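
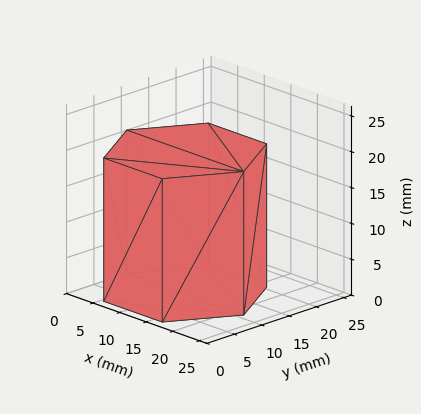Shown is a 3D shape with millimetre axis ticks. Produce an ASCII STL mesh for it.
Reading the render: the shape is a regular 6-sided prism (a cylinder approximated with 6 flat sides), circumscribed radius ≈ 11 mm, height ≈ 20 mm (dimensions read to the nearest mm from the axis ticks). For the STL, each face is triangulated and given an outward normal.

solid part
  facet normal 0.0000 0.0000 -1.0000
    outer loop
      vertex 5.50 20.53 0.00
      vertex 16.50 20.53 0.00
      vertex 22.00 11.00 0.00
    endloop
  endfacet
  facet normal 0.0000 0.0000 -1.0000
    outer loop
      vertex 0.00 11.00 0.00
      vertex 5.50 20.53 0.00
      vertex 22.00 11.00 0.00
    endloop
  endfacet
  facet normal 0.0000 0.0000 -1.0000
    outer loop
      vertex 5.50 1.47 0.00
      vertex 0.00 11.00 0.00
      vertex 22.00 11.00 0.00
    endloop
  endfacet
  facet normal 0.0000 0.0000 -1.0000
    outer loop
      vertex 16.50 1.47 0.00
      vertex 5.50 1.47 0.00
      vertex 22.00 11.00 0.00
    endloop
  endfacet
  facet normal 0.0000 0.0000 1.0000
    outer loop
      vertex 22.00 11.00 20.00
      vertex 16.50 20.53 20.00
      vertex 5.50 20.53 20.00
    endloop
  endfacet
  facet normal 0.0000 0.0000 1.0000
    outer loop
      vertex 22.00 11.00 20.00
      vertex 5.50 20.53 20.00
      vertex 0.00 11.00 20.00
    endloop
  endfacet
  facet normal 0.0000 0.0000 1.0000
    outer loop
      vertex 22.00 11.00 20.00
      vertex 0.00 11.00 20.00
      vertex 5.50 1.47 20.00
    endloop
  endfacet
  facet normal 0.0000 0.0000 1.0000
    outer loop
      vertex 22.00 11.00 20.00
      vertex 5.50 1.47 20.00
      vertex 16.50 1.47 20.00
    endloop
  endfacet
  facet normal 0.8661 0.4999 0.0000
    outer loop
      vertex 22.00 11.00 0.00
      vertex 16.50 20.53 0.00
      vertex 16.50 20.53 20.00
    endloop
  endfacet
  facet normal 0.8661 0.4999 0.0000
    outer loop
      vertex 22.00 11.00 0.00
      vertex 16.50 20.53 20.00
      vertex 22.00 11.00 20.00
    endloop
  endfacet
  facet normal 0.0000 1.0000 0.0000
    outer loop
      vertex 16.50 20.53 0.00
      vertex 5.50 20.53 0.00
      vertex 5.50 20.53 20.00
    endloop
  endfacet
  facet normal 0.0000 1.0000 0.0000
    outer loop
      vertex 16.50 20.53 0.00
      vertex 5.50 20.53 20.00
      vertex 16.50 20.53 20.00
    endloop
  endfacet
  facet normal -0.8661 0.4999 0.0000
    outer loop
      vertex 5.50 20.53 0.00
      vertex 0.00 11.00 0.00
      vertex 0.00 11.00 20.00
    endloop
  endfacet
  facet normal -0.8661 0.4999 0.0000
    outer loop
      vertex 5.50 20.53 0.00
      vertex 0.00 11.00 20.00
      vertex 5.50 20.53 20.00
    endloop
  endfacet
  facet normal -0.8661 -0.4999 0.0000
    outer loop
      vertex 0.00 11.00 0.00
      vertex 5.50 1.47 0.00
      vertex 5.50 1.47 20.00
    endloop
  endfacet
  facet normal -0.8661 -0.4999 0.0000
    outer loop
      vertex 0.00 11.00 0.00
      vertex 5.50 1.47 20.00
      vertex 0.00 11.00 20.00
    endloop
  endfacet
  facet normal 0.0000 -1.0000 0.0000
    outer loop
      vertex 5.50 1.47 0.00
      vertex 16.50 1.47 0.00
      vertex 16.50 1.47 20.00
    endloop
  endfacet
  facet normal 0.0000 -1.0000 0.0000
    outer loop
      vertex 5.50 1.47 0.00
      vertex 16.50 1.47 20.00
      vertex 5.50 1.47 20.00
    endloop
  endfacet
  facet normal 0.8661 -0.4999 0.0000
    outer loop
      vertex 16.50 1.47 0.00
      vertex 22.00 11.00 0.00
      vertex 22.00 11.00 20.00
    endloop
  endfacet
  facet normal 0.8661 -0.4999 0.0000
    outer loop
      vertex 16.50 1.47 0.00
      vertex 22.00 11.00 20.00
      vertex 16.50 1.47 20.00
    endloop
  endfacet
endsolid part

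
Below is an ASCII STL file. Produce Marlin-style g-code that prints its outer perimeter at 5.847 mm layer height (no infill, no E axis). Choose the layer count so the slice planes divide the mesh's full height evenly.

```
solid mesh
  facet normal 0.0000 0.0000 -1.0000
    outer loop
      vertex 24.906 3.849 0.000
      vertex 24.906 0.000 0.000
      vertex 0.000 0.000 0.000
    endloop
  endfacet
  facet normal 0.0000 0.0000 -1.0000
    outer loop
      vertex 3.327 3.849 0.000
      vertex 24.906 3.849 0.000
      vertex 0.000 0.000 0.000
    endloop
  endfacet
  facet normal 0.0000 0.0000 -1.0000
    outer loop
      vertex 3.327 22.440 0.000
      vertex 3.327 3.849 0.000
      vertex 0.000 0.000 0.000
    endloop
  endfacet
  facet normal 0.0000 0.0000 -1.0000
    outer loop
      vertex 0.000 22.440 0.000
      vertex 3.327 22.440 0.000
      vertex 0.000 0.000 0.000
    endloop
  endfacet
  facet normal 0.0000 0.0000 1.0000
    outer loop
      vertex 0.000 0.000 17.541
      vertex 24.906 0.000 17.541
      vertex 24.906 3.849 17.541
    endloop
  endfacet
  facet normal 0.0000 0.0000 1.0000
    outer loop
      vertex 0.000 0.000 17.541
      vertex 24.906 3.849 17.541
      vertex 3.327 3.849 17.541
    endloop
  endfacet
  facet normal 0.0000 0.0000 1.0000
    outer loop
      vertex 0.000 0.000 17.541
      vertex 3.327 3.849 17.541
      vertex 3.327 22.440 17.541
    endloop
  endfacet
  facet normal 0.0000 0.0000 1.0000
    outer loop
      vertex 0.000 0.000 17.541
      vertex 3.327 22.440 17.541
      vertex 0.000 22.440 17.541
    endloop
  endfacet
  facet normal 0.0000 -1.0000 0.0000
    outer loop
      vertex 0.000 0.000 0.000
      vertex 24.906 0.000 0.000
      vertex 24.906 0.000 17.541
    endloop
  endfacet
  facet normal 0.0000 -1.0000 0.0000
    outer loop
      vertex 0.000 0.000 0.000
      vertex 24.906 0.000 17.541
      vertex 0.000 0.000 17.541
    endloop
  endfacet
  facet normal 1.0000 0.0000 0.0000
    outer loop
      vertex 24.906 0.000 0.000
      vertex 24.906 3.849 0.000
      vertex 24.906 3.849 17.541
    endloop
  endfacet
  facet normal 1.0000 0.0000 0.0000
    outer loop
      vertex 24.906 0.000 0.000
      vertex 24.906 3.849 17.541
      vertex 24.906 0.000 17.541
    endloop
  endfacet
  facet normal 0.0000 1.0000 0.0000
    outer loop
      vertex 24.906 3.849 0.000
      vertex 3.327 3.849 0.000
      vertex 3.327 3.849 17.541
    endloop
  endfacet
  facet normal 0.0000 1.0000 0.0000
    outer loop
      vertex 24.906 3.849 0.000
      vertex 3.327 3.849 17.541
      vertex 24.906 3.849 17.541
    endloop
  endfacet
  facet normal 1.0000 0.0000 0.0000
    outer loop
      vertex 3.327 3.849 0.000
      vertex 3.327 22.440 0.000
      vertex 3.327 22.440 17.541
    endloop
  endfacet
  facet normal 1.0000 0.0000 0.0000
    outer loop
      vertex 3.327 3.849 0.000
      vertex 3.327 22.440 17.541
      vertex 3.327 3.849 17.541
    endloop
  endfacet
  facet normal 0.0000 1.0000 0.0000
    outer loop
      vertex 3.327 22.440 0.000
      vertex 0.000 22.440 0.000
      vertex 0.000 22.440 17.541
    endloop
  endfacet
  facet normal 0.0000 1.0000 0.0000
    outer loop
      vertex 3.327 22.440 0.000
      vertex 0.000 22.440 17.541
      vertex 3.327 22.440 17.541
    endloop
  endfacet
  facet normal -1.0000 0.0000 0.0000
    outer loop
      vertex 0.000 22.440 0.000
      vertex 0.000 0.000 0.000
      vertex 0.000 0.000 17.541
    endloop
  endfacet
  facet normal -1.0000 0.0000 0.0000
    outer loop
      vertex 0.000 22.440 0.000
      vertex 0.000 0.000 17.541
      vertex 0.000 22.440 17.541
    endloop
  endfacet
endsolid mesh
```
; perimeter-only toolpath
G21 ; units = mm
G90 ; absolute positioning
G28 ; home
; layer 1
G0 Z5.847
G0 X0.000 Y0.000
G1 X24.906 Y0.000
G1 X24.906 Y3.849
G1 X3.327 Y3.849
G1 X3.327 Y22.440
G1 X0.000 Y22.440
G1 X0.000 Y0.000
; layer 2
G0 Z11.694
G0 X0.000 Y0.000
G1 X24.906 Y0.000
G1 X24.906 Y3.849
G1 X3.327 Y3.849
G1 X3.327 Y22.440
G1 X0.000 Y22.440
G1 X0.000 Y0.000
; layer 3
G0 Z17.541
G0 X0.000 Y0.000
G1 X24.906 Y0.000
G1 X24.906 Y3.849
G1 X3.327 Y3.849
G1 X3.327 Y22.440
G1 X0.000 Y22.440
G1 X0.000 Y0.000
M2 ; end

The solid is an L-shaped prism: outer 24.9 × 22.4 mm, arm thicknesses ≈ 3.85 mm (horizontal) and 3.33 mm (vertical), extruded 17.5 mm in z. Slicing at Δz = 5.847 mm — 3 equal slices spanning the solid's height, so layer i sits at z = i·h/3 — gives 3 non-empty perimeters. Each is a 6-segment closed polygon; G0 lifts to the layer z and rapids to the start vertex, then G1 traces the edges.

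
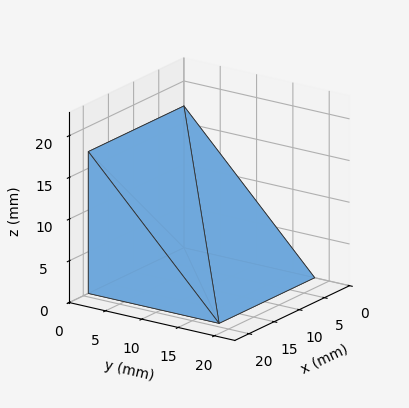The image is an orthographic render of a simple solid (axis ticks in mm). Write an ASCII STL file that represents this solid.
Reading the render: the shape is a wedge (ramp): 19 × 18 mm base, rising to 17 mm along the y=0 edge and sloping linearly to z=0 at y=18 (dimensions read to the nearest mm from the axis ticks). For the STL, each face is triangulated and given an outward normal.

solid part
  facet normal 0.0000 0.0000 -1.0000
    outer loop
      vertex 19.0 18.0 0.0
      vertex 19.0 0.0 0.0
      vertex 0.0 0.0 0.0
    endloop
  endfacet
  facet normal 0.0000 0.0000 -1.0000
    outer loop
      vertex 0.0 18.0 0.0
      vertex 19.0 18.0 0.0
      vertex 0.0 0.0 0.0
    endloop
  endfacet
  facet normal 0.0000 -1.0000 0.0000
    outer loop
      vertex 0.0 0.0 0.0
      vertex 19.0 0.0 0.0
      vertex 19.0 0.0 17.0
    endloop
  endfacet
  facet normal 0.0000 -1.0000 0.0000
    outer loop
      vertex 0.0 0.0 0.0
      vertex 19.0 0.0 17.0
      vertex 0.0 0.0 17.0
    endloop
  endfacet
  facet normal 0.0000 0.6866 0.7270
    outer loop
      vertex 0.0 0.0 17.0
      vertex 19.0 0.0 17.0
      vertex 19.0 18.0 0.0
    endloop
  endfacet
  facet normal 0.0000 0.6866 0.7270
    outer loop
      vertex 0.0 0.0 17.0
      vertex 19.0 18.0 0.0
      vertex 0.0 18.0 0.0
    endloop
  endfacet
  facet normal -1.0000 0.0000 0.0000
    outer loop
      vertex 0.0 0.0 17.0
      vertex 0.0 18.0 0.0
      vertex 0.0 0.0 0.0
    endloop
  endfacet
  facet normal 1.0000 0.0000 0.0000
    outer loop
      vertex 19.0 0.0 0.0
      vertex 19.0 18.0 0.0
      vertex 19.0 0.0 17.0
    endloop
  endfacet
endsolid part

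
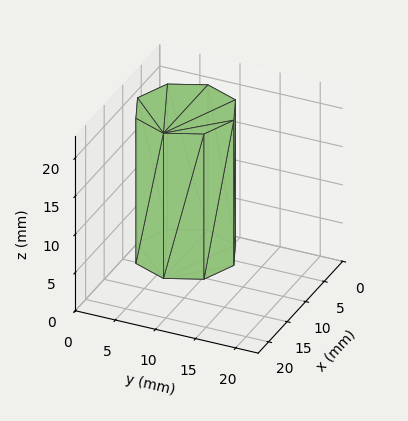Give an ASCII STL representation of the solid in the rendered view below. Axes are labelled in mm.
Reading the render: the shape is a regular 8-sided prism (a cylinder approximated with 8 flat sides), circumscribed radius ≈ 6 mm, height ≈ 19 mm (dimensions read to the nearest mm from the axis ticks). For the STL, each face is triangulated and given an outward normal.

solid part
  facet normal 0.0000 0.0000 -1.0000
    outer loop
      vertex 6.00 12.00 0.00
      vertex 10.24 10.24 0.00
      vertex 12.00 6.00 0.00
    endloop
  endfacet
  facet normal 0.0000 0.0000 -1.0000
    outer loop
      vertex 1.76 10.24 0.00
      vertex 6.00 12.00 0.00
      vertex 12.00 6.00 0.00
    endloop
  endfacet
  facet normal 0.0000 0.0000 -1.0000
    outer loop
      vertex 0.00 6.00 0.00
      vertex 1.76 10.24 0.00
      vertex 12.00 6.00 0.00
    endloop
  endfacet
  facet normal 0.0000 0.0000 -1.0000
    outer loop
      vertex 1.76 1.76 0.00
      vertex 0.00 6.00 0.00
      vertex 12.00 6.00 0.00
    endloop
  endfacet
  facet normal 0.0000 0.0000 -1.0000
    outer loop
      vertex 6.00 0.00 0.00
      vertex 1.76 1.76 0.00
      vertex 12.00 6.00 0.00
    endloop
  endfacet
  facet normal 0.0000 0.0000 -1.0000
    outer loop
      vertex 10.24 1.76 0.00
      vertex 6.00 0.00 0.00
      vertex 12.00 6.00 0.00
    endloop
  endfacet
  facet normal 0.0000 0.0000 1.0000
    outer loop
      vertex 12.00 6.00 19.00
      vertex 10.24 10.24 19.00
      vertex 6.00 12.00 19.00
    endloop
  endfacet
  facet normal 0.0000 0.0000 1.0000
    outer loop
      vertex 12.00 6.00 19.00
      vertex 6.00 12.00 19.00
      vertex 1.76 10.24 19.00
    endloop
  endfacet
  facet normal 0.0000 0.0000 1.0000
    outer loop
      vertex 12.00 6.00 19.00
      vertex 1.76 10.24 19.00
      vertex 0.00 6.00 19.00
    endloop
  endfacet
  facet normal 0.0000 0.0000 1.0000
    outer loop
      vertex 12.00 6.00 19.00
      vertex 0.00 6.00 19.00
      vertex 1.76 1.76 19.00
    endloop
  endfacet
  facet normal 0.0000 0.0000 1.0000
    outer loop
      vertex 12.00 6.00 19.00
      vertex 1.76 1.76 19.00
      vertex 6.00 0.00 19.00
    endloop
  endfacet
  facet normal 0.0000 0.0000 1.0000
    outer loop
      vertex 12.00 6.00 19.00
      vertex 6.00 0.00 19.00
      vertex 10.24 1.76 19.00
    endloop
  endfacet
  facet normal 0.9236 0.3834 0.0000
    outer loop
      vertex 12.00 6.00 0.00
      vertex 10.24 10.24 0.00
      vertex 10.24 10.24 19.00
    endloop
  endfacet
  facet normal 0.9236 0.3834 0.0000
    outer loop
      vertex 12.00 6.00 0.00
      vertex 10.24 10.24 19.00
      vertex 12.00 6.00 19.00
    endloop
  endfacet
  facet normal 0.3834 0.9236 0.0000
    outer loop
      vertex 10.24 10.24 0.00
      vertex 6.00 12.00 0.00
      vertex 6.00 12.00 19.00
    endloop
  endfacet
  facet normal 0.3834 0.9236 0.0000
    outer loop
      vertex 10.24 10.24 0.00
      vertex 6.00 12.00 19.00
      vertex 10.24 10.24 19.00
    endloop
  endfacet
  facet normal -0.3834 0.9236 0.0000
    outer loop
      vertex 6.00 12.00 0.00
      vertex 1.76 10.24 0.00
      vertex 1.76 10.24 19.00
    endloop
  endfacet
  facet normal -0.3834 0.9236 0.0000
    outer loop
      vertex 6.00 12.00 0.00
      vertex 1.76 10.24 19.00
      vertex 6.00 12.00 19.00
    endloop
  endfacet
  facet normal -0.9236 0.3834 0.0000
    outer loop
      vertex 1.76 10.24 0.00
      vertex 0.00 6.00 0.00
      vertex 0.00 6.00 19.00
    endloop
  endfacet
  facet normal -0.9236 0.3834 0.0000
    outer loop
      vertex 1.76 10.24 0.00
      vertex 0.00 6.00 19.00
      vertex 1.76 10.24 19.00
    endloop
  endfacet
  facet normal -0.9236 -0.3834 0.0000
    outer loop
      vertex 0.00 6.00 0.00
      vertex 1.76 1.76 0.00
      vertex 1.76 1.76 19.00
    endloop
  endfacet
  facet normal -0.9236 -0.3834 0.0000
    outer loop
      vertex 0.00 6.00 0.00
      vertex 1.76 1.76 19.00
      vertex 0.00 6.00 19.00
    endloop
  endfacet
  facet normal -0.3834 -0.9236 0.0000
    outer loop
      vertex 1.76 1.76 0.00
      vertex 6.00 0.00 0.00
      vertex 6.00 0.00 19.00
    endloop
  endfacet
  facet normal -0.3834 -0.9236 0.0000
    outer loop
      vertex 1.76 1.76 0.00
      vertex 6.00 0.00 19.00
      vertex 1.76 1.76 19.00
    endloop
  endfacet
  facet normal 0.3834 -0.9236 0.0000
    outer loop
      vertex 6.00 0.00 0.00
      vertex 10.24 1.76 0.00
      vertex 10.24 1.76 19.00
    endloop
  endfacet
  facet normal 0.3834 -0.9236 0.0000
    outer loop
      vertex 6.00 0.00 0.00
      vertex 10.24 1.76 19.00
      vertex 6.00 0.00 19.00
    endloop
  endfacet
  facet normal 0.9236 -0.3834 0.0000
    outer loop
      vertex 10.24 1.76 0.00
      vertex 12.00 6.00 0.00
      vertex 12.00 6.00 19.00
    endloop
  endfacet
  facet normal 0.9236 -0.3834 0.0000
    outer loop
      vertex 10.24 1.76 0.00
      vertex 12.00 6.00 19.00
      vertex 10.24 1.76 19.00
    endloop
  endfacet
endsolid part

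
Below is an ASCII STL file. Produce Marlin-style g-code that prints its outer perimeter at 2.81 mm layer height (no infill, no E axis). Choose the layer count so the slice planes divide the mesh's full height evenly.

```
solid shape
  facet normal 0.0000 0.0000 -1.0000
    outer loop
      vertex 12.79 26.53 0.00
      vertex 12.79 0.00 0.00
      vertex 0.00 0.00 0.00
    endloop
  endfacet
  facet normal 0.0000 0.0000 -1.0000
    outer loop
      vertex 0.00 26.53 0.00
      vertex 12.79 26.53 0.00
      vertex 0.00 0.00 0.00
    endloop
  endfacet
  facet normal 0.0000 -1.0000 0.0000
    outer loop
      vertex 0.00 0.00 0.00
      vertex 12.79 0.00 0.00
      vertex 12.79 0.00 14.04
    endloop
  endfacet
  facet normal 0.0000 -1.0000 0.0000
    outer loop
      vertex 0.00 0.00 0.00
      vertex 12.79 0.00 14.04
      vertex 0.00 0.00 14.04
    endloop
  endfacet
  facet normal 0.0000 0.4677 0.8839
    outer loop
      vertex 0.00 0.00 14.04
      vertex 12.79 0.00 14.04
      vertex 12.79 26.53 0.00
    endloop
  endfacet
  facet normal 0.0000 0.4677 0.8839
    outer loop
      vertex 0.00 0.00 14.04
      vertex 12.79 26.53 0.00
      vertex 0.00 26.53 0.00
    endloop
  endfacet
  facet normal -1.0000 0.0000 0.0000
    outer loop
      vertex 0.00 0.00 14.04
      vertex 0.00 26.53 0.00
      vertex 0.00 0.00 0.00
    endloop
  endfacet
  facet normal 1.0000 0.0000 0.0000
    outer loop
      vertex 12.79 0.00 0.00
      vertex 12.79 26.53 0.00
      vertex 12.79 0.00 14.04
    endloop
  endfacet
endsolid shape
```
; perimeter-only toolpath
G21 ; units = mm
G90 ; absolute positioning
G28 ; home
; layer 1
G0 Z2.81
G0 X0.00 Y0.00
G1 X12.79 Y0.00
G1 X12.79 Y21.22
G1 X0.00 Y21.22
G1 X0.00 Y0.00
; layer 2
G0 Z5.62
G0 X0.00 Y0.00
G1 X12.79 Y0.00
G1 X12.79 Y15.92
G1 X0.00 Y15.92
G1 X0.00 Y0.00
; layer 3
G0 Z8.42
G0 X0.00 Y0.00
G1 X12.79 Y0.00
G1 X12.79 Y10.61
G1 X0.00 Y10.61
G1 X0.00 Y0.00
; layer 4
G0 Z11.23
G0 X0.00 Y0.00
G1 X12.79 Y0.00
G1 X12.79 Y5.31
G1 X0.00 Y5.31
G1 X0.00 Y0.00
M2 ; end

The solid is a wedge (ramp): 12.8 × 26.5 mm base, rising to 14 mm along the y=0 edge and sloping linearly to z=0 at y=26.5. Slicing at Δz = 2.81 mm — 5 equal slices spanning the solid's height, so layer i sits at z = i·h/5 — gives 4 non-empty perimeters. Each is a 4-segment closed polygon; G0 lifts to the layer z and rapids to the start vertex, then G1 traces the edges. The cross-section shrinks linearly with z (the slice at the apex is degenerate and omitted).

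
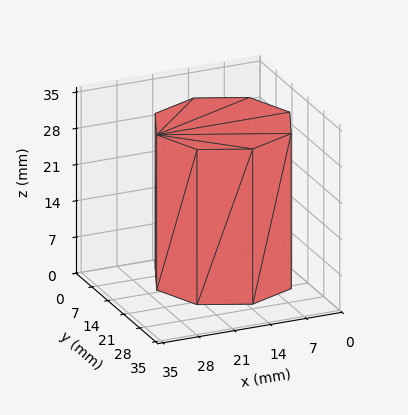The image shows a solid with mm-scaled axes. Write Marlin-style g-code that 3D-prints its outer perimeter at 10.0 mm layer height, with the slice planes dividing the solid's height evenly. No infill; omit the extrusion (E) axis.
Reading the render: the shape is a regular 8-sided prism (a cylinder approximated with 8 flat sides), circumscribed radius ≈ 13 mm, height ≈ 30 mm (dimensions read to the nearest mm from the axis ticks). For the g-code, the solid's height is divided into equal slices at the stated Δz and each level perimeter traced with G1 moves after a G0 lift.

; perimeter-only toolpath
G21 ; units = mm
G90 ; absolute positioning
G28 ; home
; layer 1
G0 Z10.0
G0 X26.0 Y13.0
G1 X22.2 Y22.2
G1 X13.0 Y26.0
G1 X3.8 Y22.2
G1 X0.0 Y13.0
G1 X3.8 Y3.8
G1 X13.0 Y0.0
G1 X22.2 Y3.8
G1 X26.0 Y13.0
; layer 2
G0 Z20.0
G0 X26.0 Y13.0
G1 X22.2 Y22.2
G1 X13.0 Y26.0
G1 X3.8 Y22.2
G1 X0.0 Y13.0
G1 X3.8 Y3.8
G1 X13.0 Y0.0
G1 X22.2 Y3.8
G1 X26.0 Y13.0
; layer 3
G0 Z30.0
G0 X26.0 Y13.0
G1 X22.2 Y22.2
G1 X13.0 Y26.0
G1 X3.8 Y22.2
G1 X0.0 Y13.0
G1 X3.8 Y3.8
G1 X13.0 Y0.0
G1 X22.2 Y3.8
G1 X26.0 Y13.0
M2 ; end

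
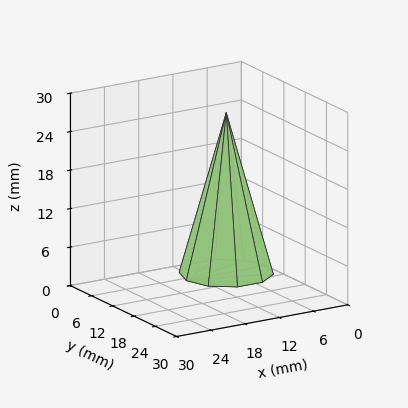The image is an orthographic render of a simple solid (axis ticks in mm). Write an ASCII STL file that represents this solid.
Reading the render: the shape is a regular 10-sided pyramid, base circumscribed radius ≈ 7 mm, apex at z ≈ 25 mm (dimensions read to the nearest mm from the axis ticks). For the STL, each face is triangulated and given an outward normal.

solid part
  facet normal 0.0000 0.0000 -1.0000
    outer loop
      vertex 9.2 13.7 0.0
      vertex 12.7 11.1 0.0
      vertex 14.0 7.0 0.0
    endloop
  endfacet
  facet normal 0.0000 0.0000 -1.0000
    outer loop
      vertex 4.8 13.7 0.0
      vertex 9.2 13.7 0.0
      vertex 14.0 7.0 0.0
    endloop
  endfacet
  facet normal 0.0000 0.0000 -1.0000
    outer loop
      vertex 1.3 11.1 0.0
      vertex 4.8 13.7 0.0
      vertex 14.0 7.0 0.0
    endloop
  endfacet
  facet normal 0.0000 0.0000 -1.0000
    outer loop
      vertex 0.0 7.0 0.0
      vertex 1.3 11.1 0.0
      vertex 14.0 7.0 0.0
    endloop
  endfacet
  facet normal 0.0000 0.0000 -1.0000
    outer loop
      vertex 1.3 2.9 0.0
      vertex 0.0 7.0 0.0
      vertex 14.0 7.0 0.0
    endloop
  endfacet
  facet normal 0.0000 0.0000 -1.0000
    outer loop
      vertex 4.8 0.3 0.0
      vertex 1.3 2.9 0.0
      vertex 14.0 7.0 0.0
    endloop
  endfacet
  facet normal 0.0000 0.0000 -1.0000
    outer loop
      vertex 9.2 0.3 0.0
      vertex 4.8 0.3 0.0
      vertex 14.0 7.0 0.0
    endloop
  endfacet
  facet normal 0.0000 0.0000 -1.0000
    outer loop
      vertex 12.7 2.9 0.0
      vertex 9.2 0.3 0.0
      vertex 14.0 7.0 0.0
    endloop
  endfacet
  facet normal 0.9210 0.2920 0.2579
    outer loop
      vertex 14.0 7.0 0.0
      vertex 12.7 11.1 0.0
      vertex 7.0 7.0 25.0
    endloop
  endfacet
  facet normal 0.5761 0.7755 0.2585
    outer loop
      vertex 12.7 11.1 0.0
      vertex 9.2 13.7 0.0
      vertex 7.0 7.0 25.0
    endloop
  endfacet
  facet normal 0.0000 0.9659 0.2589
    outer loop
      vertex 9.2 13.7 0.0
      vertex 4.8 13.7 0.0
      vertex 7.0 7.0 25.0
    endloop
  endfacet
  facet normal -0.5761 0.7755 0.2585
    outer loop
      vertex 4.8 13.7 0.0
      vertex 1.3 11.1 0.0
      vertex 7.0 7.0 25.0
    endloop
  endfacet
  facet normal -0.9210 0.2920 0.2579
    outer loop
      vertex 1.3 11.1 0.0
      vertex 0.0 7.0 0.0
      vertex 7.0 7.0 25.0
    endloop
  endfacet
  facet normal -0.9210 -0.2920 0.2579
    outer loop
      vertex 0.0 7.0 0.0
      vertex 1.3 2.9 0.0
      vertex 7.0 7.0 25.0
    endloop
  endfacet
  facet normal -0.5761 -0.7755 0.2585
    outer loop
      vertex 1.3 2.9 0.0
      vertex 4.8 0.3 0.0
      vertex 7.0 7.0 25.0
    endloop
  endfacet
  facet normal 0.0000 -0.9659 0.2589
    outer loop
      vertex 4.8 0.3 0.0
      vertex 9.2 0.3 0.0
      vertex 7.0 7.0 25.0
    endloop
  endfacet
  facet normal 0.5761 -0.7755 0.2585
    outer loop
      vertex 9.2 0.3 0.0
      vertex 12.7 2.9 0.0
      vertex 7.0 7.0 25.0
    endloop
  endfacet
  facet normal 0.9210 -0.2920 0.2579
    outer loop
      vertex 12.7 2.9 0.0
      vertex 14.0 7.0 0.0
      vertex 7.0 7.0 25.0
    endloop
  endfacet
endsolid part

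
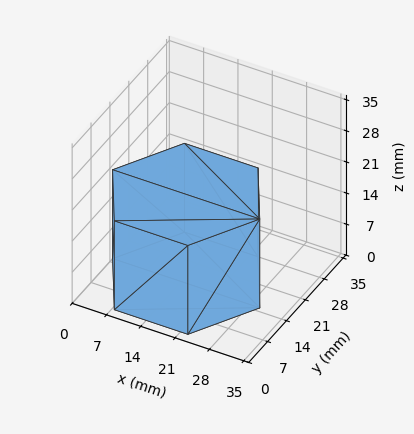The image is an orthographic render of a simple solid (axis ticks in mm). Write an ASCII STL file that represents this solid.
Reading the render: the shape is a regular 6-sided prism (a cylinder approximated with 6 flat sides), circumscribed radius ≈ 15 mm, height ≈ 20 mm (dimensions read to the nearest mm from the axis ticks). For the STL, each face is triangulated and given an outward normal.

solid part
  facet normal 0.0000 0.0000 -1.0000
    outer loop
      vertex 7.500 27.990 0.000
      vertex 22.500 27.990 0.000
      vertex 30.000 15.000 0.000
    endloop
  endfacet
  facet normal 0.0000 0.0000 -1.0000
    outer loop
      vertex 0.000 15.000 0.000
      vertex 7.500 27.990 0.000
      vertex 30.000 15.000 0.000
    endloop
  endfacet
  facet normal 0.0000 0.0000 -1.0000
    outer loop
      vertex 7.500 2.010 0.000
      vertex 0.000 15.000 0.000
      vertex 30.000 15.000 0.000
    endloop
  endfacet
  facet normal 0.0000 0.0000 -1.0000
    outer loop
      vertex 22.500 2.010 0.000
      vertex 7.500 2.010 0.000
      vertex 30.000 15.000 0.000
    endloop
  endfacet
  facet normal 0.0000 0.0000 1.0000
    outer loop
      vertex 30.000 15.000 20.000
      vertex 22.500 27.990 20.000
      vertex 7.500 27.990 20.000
    endloop
  endfacet
  facet normal 0.0000 0.0000 1.0000
    outer loop
      vertex 30.000 15.000 20.000
      vertex 7.500 27.990 20.000
      vertex 0.000 15.000 20.000
    endloop
  endfacet
  facet normal 0.0000 0.0000 1.0000
    outer loop
      vertex 30.000 15.000 20.000
      vertex 0.000 15.000 20.000
      vertex 7.500 2.010 20.000
    endloop
  endfacet
  facet normal 0.0000 0.0000 1.0000
    outer loop
      vertex 30.000 15.000 20.000
      vertex 7.500 2.010 20.000
      vertex 22.500 2.010 20.000
    endloop
  endfacet
  facet normal 0.8660 0.5000 0.0000
    outer loop
      vertex 30.000 15.000 0.000
      vertex 22.500 27.990 0.000
      vertex 22.500 27.990 20.000
    endloop
  endfacet
  facet normal 0.8660 0.5000 0.0000
    outer loop
      vertex 30.000 15.000 0.000
      vertex 22.500 27.990 20.000
      vertex 30.000 15.000 20.000
    endloop
  endfacet
  facet normal 0.0000 1.0000 0.0000
    outer loop
      vertex 22.500 27.990 0.000
      vertex 7.500 27.990 0.000
      vertex 7.500 27.990 20.000
    endloop
  endfacet
  facet normal 0.0000 1.0000 0.0000
    outer loop
      vertex 22.500 27.990 0.000
      vertex 7.500 27.990 20.000
      vertex 22.500 27.990 20.000
    endloop
  endfacet
  facet normal -0.8660 0.5000 0.0000
    outer loop
      vertex 7.500 27.990 0.000
      vertex 0.000 15.000 0.000
      vertex 0.000 15.000 20.000
    endloop
  endfacet
  facet normal -0.8660 0.5000 0.0000
    outer loop
      vertex 7.500 27.990 0.000
      vertex 0.000 15.000 20.000
      vertex 7.500 27.990 20.000
    endloop
  endfacet
  facet normal -0.8660 -0.5000 0.0000
    outer loop
      vertex 0.000 15.000 0.000
      vertex 7.500 2.010 0.000
      vertex 7.500 2.010 20.000
    endloop
  endfacet
  facet normal -0.8660 -0.5000 0.0000
    outer loop
      vertex 0.000 15.000 0.000
      vertex 7.500 2.010 20.000
      vertex 0.000 15.000 20.000
    endloop
  endfacet
  facet normal 0.0000 -1.0000 0.0000
    outer loop
      vertex 7.500 2.010 0.000
      vertex 22.500 2.010 0.000
      vertex 22.500 2.010 20.000
    endloop
  endfacet
  facet normal 0.0000 -1.0000 0.0000
    outer loop
      vertex 7.500 2.010 0.000
      vertex 22.500 2.010 20.000
      vertex 7.500 2.010 20.000
    endloop
  endfacet
  facet normal 0.8660 -0.5000 0.0000
    outer loop
      vertex 22.500 2.010 0.000
      vertex 30.000 15.000 0.000
      vertex 30.000 15.000 20.000
    endloop
  endfacet
  facet normal 0.8660 -0.5000 0.0000
    outer loop
      vertex 22.500 2.010 0.000
      vertex 30.000 15.000 20.000
      vertex 22.500 2.010 20.000
    endloop
  endfacet
endsolid part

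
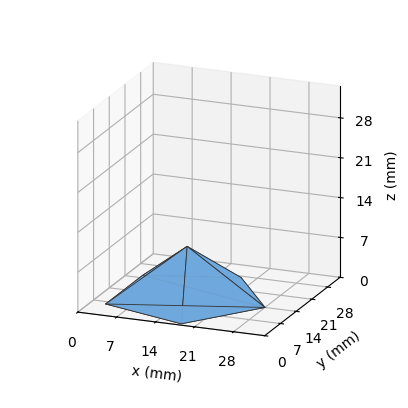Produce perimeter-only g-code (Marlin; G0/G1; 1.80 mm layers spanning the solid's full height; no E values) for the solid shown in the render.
Reading the render: the shape is a regular 5-sided pyramid, base circumscribed radius ≈ 14 mm, apex at z ≈ 9 mm (dimensions read to the nearest mm from the axis ticks). For the g-code, the solid's height is divided into equal slices at the stated Δz and each level perimeter traced with G1 moves after a G0 lift.

; perimeter-only toolpath
G21 ; units = mm
G90 ; absolute positioning
G28 ; home
; layer 1
G0 Z1.80
G0 X25.20 Y14.00
G1 X17.46 Y24.65
G1 X4.94 Y20.58
G1 X4.94 Y7.42
G1 X17.46 Y3.35
G1 X25.20 Y14.00
; layer 2
G0 Z3.60
G0 X22.40 Y14.00
G1 X16.60 Y21.99
G1 X7.20 Y18.94
G1 X7.20 Y9.06
G1 X16.60 Y6.01
G1 X22.40 Y14.00
; layer 3
G0 Z5.40
G0 X19.60 Y14.00
G1 X15.73 Y19.32
G1 X9.47 Y17.29
G1 X9.47 Y10.71
G1 X15.73 Y8.68
G1 X19.60 Y14.00
; layer 4
G0 Z7.20
G0 X16.80 Y14.00
G1 X14.87 Y16.66
G1 X11.73 Y15.65
G1 X11.73 Y12.35
G1 X14.87 Y11.34
G1 X16.80 Y14.00
M2 ; end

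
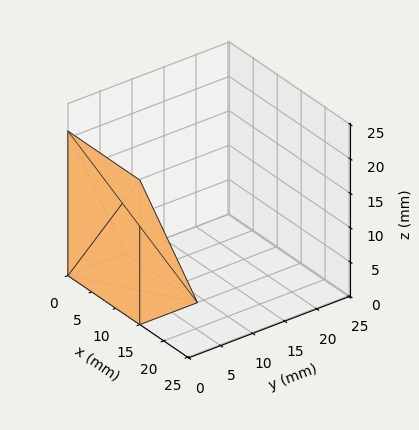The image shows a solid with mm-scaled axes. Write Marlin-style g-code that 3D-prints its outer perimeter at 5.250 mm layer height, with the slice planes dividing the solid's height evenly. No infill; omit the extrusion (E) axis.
Reading the render: the shape is a wedge (ramp): 15 × 9 mm base, rising to 21 mm along the y=0 edge and sloping linearly to z=0 at y=9 (dimensions read to the nearest mm from the axis ticks). For the g-code, the solid's height is divided into equal slices at the stated Δz and each level perimeter traced with G1 moves after a G0 lift.

; perimeter-only toolpath
G21 ; units = mm
G90 ; absolute positioning
G28 ; home
; layer 1
G0 Z5.250
G0 X0.000 Y0.000
G1 X15.000 Y0.000
G1 X15.000 Y6.750
G1 X0.000 Y6.750
G1 X0.000 Y0.000
; layer 2
G0 Z10.500
G0 X0.000 Y0.000
G1 X15.000 Y0.000
G1 X15.000 Y4.500
G1 X0.000 Y4.500
G1 X0.000 Y0.000
; layer 3
G0 Z15.750
G0 X0.000 Y0.000
G1 X15.000 Y0.000
G1 X15.000 Y2.250
G1 X0.000 Y2.250
G1 X0.000 Y0.000
M2 ; end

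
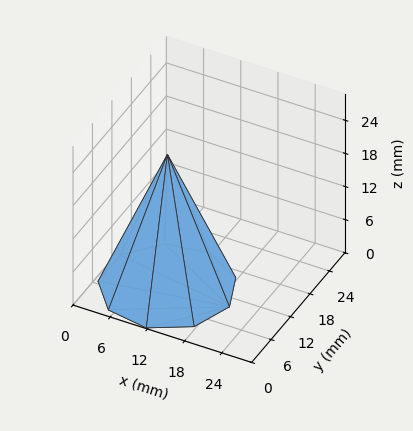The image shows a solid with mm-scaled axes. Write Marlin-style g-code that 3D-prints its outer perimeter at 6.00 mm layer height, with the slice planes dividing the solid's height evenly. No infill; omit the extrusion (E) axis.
Reading the render: the shape is a regular 9-sided pyramid, base circumscribed radius ≈ 10 mm, apex at z ≈ 24 mm (dimensions read to the nearest mm from the axis ticks). For the g-code, the solid's height is divided into equal slices at the stated Δz and each level perimeter traced with G1 moves after a G0 lift.

; perimeter-only toolpath
G21 ; units = mm
G90 ; absolute positioning
G28 ; home
; layer 1
G0 Z6.00
G0 X17.50 Y10.00
G1 X15.75 Y14.82
G1 X11.30 Y17.39
G1 X6.25 Y16.50
G1 X2.95 Y12.56
G1 X2.95 Y7.44
G1 X6.25 Y3.50
G1 X11.30 Y2.61
G1 X15.75 Y5.18
G1 X17.50 Y10.00
; layer 2
G0 Z12.00
G0 X15.00 Y10.00
G1 X13.83 Y13.21
G1 X10.87 Y14.93
G1 X7.50 Y14.33
G1 X5.30 Y11.71
G1 X5.30 Y8.29
G1 X7.50 Y5.67
G1 X10.87 Y5.08
G1 X13.83 Y6.79
G1 X15.00 Y10.00
; layer 3
G0 Z18.00
G0 X12.50 Y10.00
G1 X11.91 Y11.61
G1 X10.44 Y12.46
G1 X8.75 Y12.16
G1 X7.65 Y10.86
G1 X7.65 Y9.14
G1 X8.75 Y7.83
G1 X10.44 Y7.54
G1 X11.91 Y8.39
G1 X12.50 Y10.00
M2 ; end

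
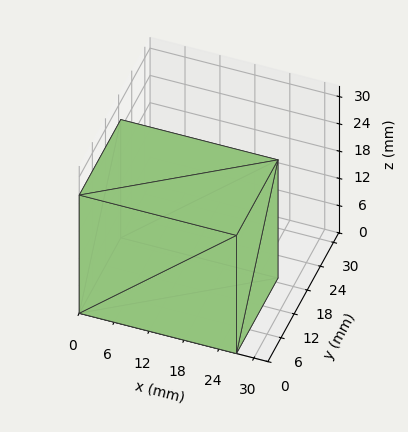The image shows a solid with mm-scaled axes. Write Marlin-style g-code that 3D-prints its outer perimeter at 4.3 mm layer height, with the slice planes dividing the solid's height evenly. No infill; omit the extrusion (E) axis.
Reading the render: the shape is a rectangular box, roughly 27 × 19 mm footprint and 26 mm tall (dimensions read to the nearest mm from the axis ticks). For the g-code, the solid's height is divided into equal slices at the stated Δz and each level perimeter traced with G1 moves after a G0 lift.

; perimeter-only toolpath
G21 ; units = mm
G90 ; absolute positioning
G28 ; home
; layer 1
G0 Z4.3
G0 X0.0 Y0.0
G1 X27.0 Y0.0
G1 X27.0 Y19.0
G1 X0.0 Y19.0
G1 X0.0 Y0.0
; layer 2
G0 Z8.7
G0 X0.0 Y0.0
G1 X27.0 Y0.0
G1 X27.0 Y19.0
G1 X0.0 Y19.0
G1 X0.0 Y0.0
; layer 3
G0 Z13.0
G0 X0.0 Y0.0
G1 X27.0 Y0.0
G1 X27.0 Y19.0
G1 X0.0 Y19.0
G1 X0.0 Y0.0
; layer 4
G0 Z17.3
G0 X0.0 Y0.0
G1 X27.0 Y0.0
G1 X27.0 Y19.0
G1 X0.0 Y19.0
G1 X0.0 Y0.0
; layer 5
G0 Z21.7
G0 X0.0 Y0.0
G1 X27.0 Y0.0
G1 X27.0 Y19.0
G1 X0.0 Y19.0
G1 X0.0 Y0.0
; layer 6
G0 Z26.0
G0 X0.0 Y0.0
G1 X27.0 Y0.0
G1 X27.0 Y19.0
G1 X0.0 Y19.0
G1 X0.0 Y0.0
M2 ; end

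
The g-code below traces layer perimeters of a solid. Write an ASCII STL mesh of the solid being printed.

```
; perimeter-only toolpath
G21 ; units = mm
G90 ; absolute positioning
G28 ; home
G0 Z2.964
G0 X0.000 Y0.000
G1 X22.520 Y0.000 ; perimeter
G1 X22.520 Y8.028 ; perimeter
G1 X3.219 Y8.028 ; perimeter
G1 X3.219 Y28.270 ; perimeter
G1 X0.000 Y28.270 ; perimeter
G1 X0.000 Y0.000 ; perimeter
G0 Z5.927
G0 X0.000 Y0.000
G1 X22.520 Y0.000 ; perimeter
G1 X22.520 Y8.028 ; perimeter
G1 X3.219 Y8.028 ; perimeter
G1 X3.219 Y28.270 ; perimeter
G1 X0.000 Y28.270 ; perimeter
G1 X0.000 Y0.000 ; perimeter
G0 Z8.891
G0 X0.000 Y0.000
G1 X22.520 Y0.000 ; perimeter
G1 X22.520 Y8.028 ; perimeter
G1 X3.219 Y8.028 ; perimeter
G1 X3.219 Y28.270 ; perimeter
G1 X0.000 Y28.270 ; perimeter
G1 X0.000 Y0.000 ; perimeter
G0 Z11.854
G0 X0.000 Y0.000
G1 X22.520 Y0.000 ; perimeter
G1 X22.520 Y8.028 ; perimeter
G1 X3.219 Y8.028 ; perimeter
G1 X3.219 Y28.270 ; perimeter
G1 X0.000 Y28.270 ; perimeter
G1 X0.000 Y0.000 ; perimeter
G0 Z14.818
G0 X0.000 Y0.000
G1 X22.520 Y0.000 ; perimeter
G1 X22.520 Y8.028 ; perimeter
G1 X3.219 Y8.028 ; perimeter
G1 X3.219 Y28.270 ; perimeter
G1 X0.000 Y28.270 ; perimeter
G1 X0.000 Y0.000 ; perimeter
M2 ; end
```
solid part
  facet normal 0.0000 0.0000 -1.0000
    outer loop
      vertex 22.520 8.028 0.000
      vertex 22.520 0.000 0.000
      vertex 0.000 0.000 0.000
    endloop
  endfacet
  facet normal 0.0000 0.0000 -1.0000
    outer loop
      vertex 3.219 8.028 0.000
      vertex 22.520 8.028 0.000
      vertex 0.000 0.000 0.000
    endloop
  endfacet
  facet normal 0.0000 0.0000 -1.0000
    outer loop
      vertex 3.219 28.270 0.000
      vertex 3.219 8.028 0.000
      vertex 0.000 0.000 0.000
    endloop
  endfacet
  facet normal 0.0000 0.0000 -1.0000
    outer loop
      vertex 0.000 28.270 0.000
      vertex 3.219 28.270 0.000
      vertex 0.000 0.000 0.000
    endloop
  endfacet
  facet normal 0.0000 0.0000 1.0000
    outer loop
      vertex 0.000 0.000 14.818
      vertex 22.520 0.000 14.818
      vertex 22.520 8.028 14.818
    endloop
  endfacet
  facet normal 0.0000 0.0000 1.0000
    outer loop
      vertex 0.000 0.000 14.818
      vertex 22.520 8.028 14.818
      vertex 3.219 8.028 14.818
    endloop
  endfacet
  facet normal 0.0000 0.0000 1.0000
    outer loop
      vertex 0.000 0.000 14.818
      vertex 3.219 8.028 14.818
      vertex 3.219 28.270 14.818
    endloop
  endfacet
  facet normal 0.0000 0.0000 1.0000
    outer loop
      vertex 0.000 0.000 14.818
      vertex 3.219 28.270 14.818
      vertex 0.000 28.270 14.818
    endloop
  endfacet
  facet normal 0.0000 -1.0000 0.0000
    outer loop
      vertex 0.000 0.000 0.000
      vertex 22.520 0.000 0.000
      vertex 22.520 0.000 14.818
    endloop
  endfacet
  facet normal 0.0000 -1.0000 0.0000
    outer loop
      vertex 0.000 0.000 0.000
      vertex 22.520 0.000 14.818
      vertex 0.000 0.000 14.818
    endloop
  endfacet
  facet normal 1.0000 0.0000 0.0000
    outer loop
      vertex 22.520 0.000 0.000
      vertex 22.520 8.028 0.000
      vertex 22.520 8.028 14.818
    endloop
  endfacet
  facet normal 1.0000 0.0000 0.0000
    outer loop
      vertex 22.520 0.000 0.000
      vertex 22.520 8.028 14.818
      vertex 22.520 0.000 14.818
    endloop
  endfacet
  facet normal 0.0000 1.0000 0.0000
    outer loop
      vertex 22.520 8.028 0.000
      vertex 3.219 8.028 0.000
      vertex 3.219 8.028 14.818
    endloop
  endfacet
  facet normal 0.0000 1.0000 0.0000
    outer loop
      vertex 22.520 8.028 0.000
      vertex 3.219 8.028 14.818
      vertex 22.520 8.028 14.818
    endloop
  endfacet
  facet normal 1.0000 0.0000 0.0000
    outer loop
      vertex 3.219 8.028 0.000
      vertex 3.219 28.270 0.000
      vertex 3.219 28.270 14.818
    endloop
  endfacet
  facet normal 1.0000 0.0000 0.0000
    outer loop
      vertex 3.219 8.028 0.000
      vertex 3.219 28.270 14.818
      vertex 3.219 8.028 14.818
    endloop
  endfacet
  facet normal 0.0000 1.0000 0.0000
    outer loop
      vertex 3.219 28.270 0.000
      vertex 0.000 28.270 0.000
      vertex 0.000 28.270 14.818
    endloop
  endfacet
  facet normal 0.0000 1.0000 0.0000
    outer loop
      vertex 3.219 28.270 0.000
      vertex 0.000 28.270 14.818
      vertex 3.219 28.270 14.818
    endloop
  endfacet
  facet normal -1.0000 0.0000 0.0000
    outer loop
      vertex 0.000 28.270 0.000
      vertex 0.000 0.000 0.000
      vertex 0.000 0.000 14.818
    endloop
  endfacet
  facet normal -1.0000 0.0000 0.0000
    outer loop
      vertex 0.000 28.270 0.000
      vertex 0.000 0.000 14.818
      vertex 0.000 28.270 14.818
    endloop
  endfacet
endsolid part

The G0 Z moves step by Δz≈2.964 mm. Every layer's G1 loop is the same polygon, so the solid is a straight extrusion of it from z=0 to z≈14.8. Closing with flat bottom and top caps and triangulating gives 20 facets — an L-shaped prism: outer 22.5 × 28.3 mm, arm thicknesses ≈ 8.03 mm (horizontal) and 3.22 mm (vertical), extruded 14.8 mm in z.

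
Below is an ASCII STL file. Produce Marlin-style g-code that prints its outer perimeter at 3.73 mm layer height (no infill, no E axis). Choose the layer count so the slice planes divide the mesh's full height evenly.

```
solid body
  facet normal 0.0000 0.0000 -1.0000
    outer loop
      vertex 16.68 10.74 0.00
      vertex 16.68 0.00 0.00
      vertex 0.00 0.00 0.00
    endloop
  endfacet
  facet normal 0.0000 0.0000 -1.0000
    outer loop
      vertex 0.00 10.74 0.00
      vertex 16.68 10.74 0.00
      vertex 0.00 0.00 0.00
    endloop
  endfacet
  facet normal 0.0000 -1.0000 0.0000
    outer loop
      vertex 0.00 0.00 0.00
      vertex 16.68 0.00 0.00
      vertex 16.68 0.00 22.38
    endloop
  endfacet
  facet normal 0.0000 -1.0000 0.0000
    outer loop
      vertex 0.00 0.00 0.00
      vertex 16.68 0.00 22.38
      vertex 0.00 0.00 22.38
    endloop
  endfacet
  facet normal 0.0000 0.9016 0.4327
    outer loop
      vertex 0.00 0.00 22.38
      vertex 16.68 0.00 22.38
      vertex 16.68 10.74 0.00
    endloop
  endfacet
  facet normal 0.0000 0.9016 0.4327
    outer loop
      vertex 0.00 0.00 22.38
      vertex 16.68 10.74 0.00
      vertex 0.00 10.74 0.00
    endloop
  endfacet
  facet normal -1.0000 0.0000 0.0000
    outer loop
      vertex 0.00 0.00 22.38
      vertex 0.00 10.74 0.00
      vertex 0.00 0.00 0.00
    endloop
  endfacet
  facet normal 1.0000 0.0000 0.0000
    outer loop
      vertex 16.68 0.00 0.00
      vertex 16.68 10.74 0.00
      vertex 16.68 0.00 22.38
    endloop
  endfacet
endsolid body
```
; perimeter-only toolpath
G21 ; units = mm
G90 ; absolute positioning
G28 ; home
; layer 1
G0 Z3.73
G0 X0.00 Y0.00
G1 X16.68 Y0.00
G1 X16.68 Y8.95
G1 X0.00 Y8.95
G1 X0.00 Y0.00
; layer 2
G0 Z7.46
G0 X0.00 Y0.00
G1 X16.68 Y0.00
G1 X16.68 Y7.16
G1 X0.00 Y7.16
G1 X0.00 Y0.00
; layer 3
G0 Z11.19
G0 X0.00 Y0.00
G1 X16.68 Y0.00
G1 X16.68 Y5.37
G1 X0.00 Y5.37
G1 X0.00 Y0.00
; layer 4
G0 Z14.92
G0 X0.00 Y0.00
G1 X16.68 Y0.00
G1 X16.68 Y3.58
G1 X0.00 Y3.58
G1 X0.00 Y0.00
; layer 5
G0 Z18.65
G0 X0.00 Y0.00
G1 X16.68 Y0.00
G1 X16.68 Y1.79
G1 X0.00 Y1.79
G1 X0.00 Y0.00
M2 ; end

The solid is a wedge (ramp): 16.7 × 10.7 mm base, rising to 22.4 mm along the y=0 edge and sloping linearly to z=0 at y=10.7. Slicing at Δz = 3.73 mm — 6 equal slices spanning the solid's height, so layer i sits at z = i·h/6 — gives 5 non-empty perimeters. Each is a 4-segment closed polygon; G0 lifts to the layer z and rapids to the start vertex, then G1 traces the edges. The cross-section shrinks linearly with z (the slice at the apex is degenerate and omitted).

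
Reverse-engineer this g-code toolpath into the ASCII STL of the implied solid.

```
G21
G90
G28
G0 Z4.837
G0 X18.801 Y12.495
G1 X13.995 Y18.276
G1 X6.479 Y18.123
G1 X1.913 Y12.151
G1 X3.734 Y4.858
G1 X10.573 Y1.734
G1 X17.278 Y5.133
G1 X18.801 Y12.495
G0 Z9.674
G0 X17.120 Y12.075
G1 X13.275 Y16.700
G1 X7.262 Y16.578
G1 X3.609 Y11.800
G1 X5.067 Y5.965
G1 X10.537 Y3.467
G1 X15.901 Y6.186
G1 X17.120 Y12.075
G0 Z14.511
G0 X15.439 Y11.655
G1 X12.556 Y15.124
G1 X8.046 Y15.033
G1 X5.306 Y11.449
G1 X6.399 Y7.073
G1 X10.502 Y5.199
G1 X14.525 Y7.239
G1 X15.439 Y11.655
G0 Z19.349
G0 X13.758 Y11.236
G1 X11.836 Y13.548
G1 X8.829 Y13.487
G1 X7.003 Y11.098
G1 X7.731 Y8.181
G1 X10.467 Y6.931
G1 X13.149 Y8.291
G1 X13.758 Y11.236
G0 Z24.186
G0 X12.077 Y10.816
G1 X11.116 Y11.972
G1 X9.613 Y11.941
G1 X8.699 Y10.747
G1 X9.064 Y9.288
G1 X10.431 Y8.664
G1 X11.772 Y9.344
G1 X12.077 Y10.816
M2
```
solid part
  facet normal 0.0000 0.0000 -1.0000
    outer loop
      vertex 5.695 19.669 0.000
      vertex 14.715 19.852 0.000
      vertex 20.482 12.915 0.000
    endloop
  endfacet
  facet normal 0.0000 0.0000 -1.0000
    outer loop
      vertex 0.216 12.502 0.000
      vertex 5.695 19.669 0.000
      vertex 20.482 12.915 0.000
    endloop
  endfacet
  facet normal 0.0000 0.0000 -1.0000
    outer loop
      vertex 2.402 3.750 0.000
      vertex 0.216 12.502 0.000
      vertex 20.482 12.915 0.000
    endloop
  endfacet
  facet normal 0.0000 0.0000 -1.0000
    outer loop
      vertex 10.608 0.002 0.000
      vertex 2.402 3.750 0.000
      vertex 20.482 12.915 0.000
    endloop
  endfacet
  facet normal 0.0000 0.0000 -1.0000
    outer loop
      vertex 18.654 4.081 0.000
      vertex 10.608 0.002 0.000
      vertex 20.482 12.915 0.000
    endloop
  endfacet
  facet normal 0.7318 0.6084 0.3071
    outer loop
      vertex 20.482 12.915 0.000
      vertex 14.715 19.852 0.000
      vertex 10.396 10.396 29.023
    endloop
  endfacet
  facet normal -0.0193 0.9515 0.3071
    outer loop
      vertex 14.715 19.852 0.000
      vertex 5.695 19.669 0.000
      vertex 10.396 10.396 29.023
    endloop
  endfacet
  facet normal -0.7560 0.5780 0.3071
    outer loop
      vertex 5.695 19.669 0.000
      vertex 0.216 12.502 0.000
      vertex 10.396 10.396 29.023
    endloop
  endfacet
  facet normal -0.9233 -0.2306 0.3071
    outer loop
      vertex 0.216 12.502 0.000
      vertex 2.402 3.750 0.000
      vertex 10.396 10.396 29.023
    endloop
  endfacet
  facet normal -0.3954 -0.8657 0.3071
    outer loop
      vertex 2.402 3.750 0.000
      vertex 10.608 0.002 0.000
      vertex 10.396 10.396 29.023
    endloop
  endfacet
  facet normal 0.4303 -0.8488 0.3071
    outer loop
      vertex 10.608 0.002 0.000
      vertex 18.654 4.081 0.000
      vertex 10.396 10.396 29.023
    endloop
  endfacet
  facet normal 0.9319 -0.1928 0.3071
    outer loop
      vertex 18.654 4.081 0.000
      vertex 20.482 12.915 0.000
      vertex 10.396 10.396 29.023
    endloop
  endfacet
endsolid part

The G0 Z moves step by Δz≈4.837 mm. The G1 loops shrink linearly with z, so the solid tapers from its base footprint up to z≈29. Closing with a flat bottom cap and the tapered top and triangulating gives 12 facets — a regular 7-sided pyramid, base circumscribed radius ≈ 10.4 mm, apex at z ≈ 29 mm.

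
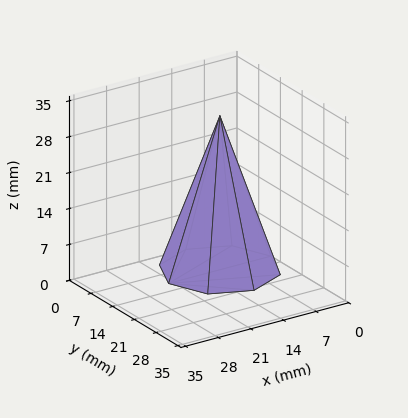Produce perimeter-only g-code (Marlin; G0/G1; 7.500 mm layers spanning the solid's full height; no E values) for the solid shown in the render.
Reading the render: the shape is a regular 8-sided pyramid, base circumscribed radius ≈ 11 mm, apex at z ≈ 30 mm (dimensions read to the nearest mm from the axis ticks). For the g-code, the solid's height is divided into equal slices at the stated Δz and each level perimeter traced with G1 moves after a G0 lift.

; perimeter-only toolpath
G21 ; units = mm
G90 ; absolute positioning
G28 ; home
; layer 1
G0 Z7.500
G0 X19.250 Y11.000
G1 X16.834 Y16.834
G1 X11.000 Y19.250
G1 X5.167 Y16.834
G1 X2.750 Y11.000
G1 X5.167 Y5.167
G1 X11.000 Y2.750
G1 X16.834 Y5.167
G1 X19.250 Y11.000
; layer 2
G0 Z15.000
G0 X16.500 Y11.000
G1 X14.889 Y14.889
G1 X11.000 Y16.500
G1 X7.111 Y14.889
G1 X5.500 Y11.000
G1 X7.111 Y7.111
G1 X11.000 Y5.500
G1 X14.889 Y7.111
G1 X16.500 Y11.000
; layer 3
G0 Z22.500
G0 X13.750 Y11.000
G1 X12.944 Y12.944
G1 X11.000 Y13.750
G1 X9.056 Y12.944
G1 X8.250 Y11.000
G1 X9.056 Y9.056
G1 X11.000 Y8.250
G1 X12.944 Y9.056
G1 X13.750 Y11.000
M2 ; end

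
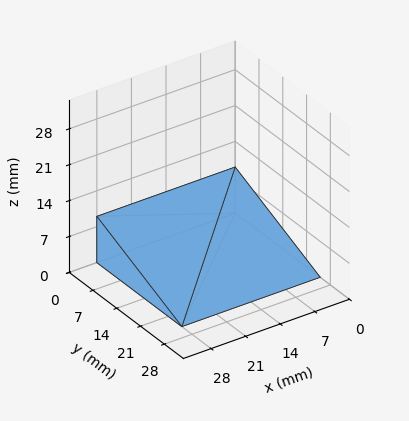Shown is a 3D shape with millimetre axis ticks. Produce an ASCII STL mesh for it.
Reading the render: the shape is a wedge (ramp): 28 × 25 mm base, rising to 9 mm along the y=0 edge and sloping linearly to z=0 at y=25 (dimensions read to the nearest mm from the axis ticks). For the STL, each face is triangulated and given an outward normal.

solid part
  facet normal 0.0000 0.0000 -1.0000
    outer loop
      vertex 28.00 25.00 0.00
      vertex 28.00 0.00 0.00
      vertex 0.00 0.00 0.00
    endloop
  endfacet
  facet normal 0.0000 0.0000 -1.0000
    outer loop
      vertex 0.00 25.00 0.00
      vertex 28.00 25.00 0.00
      vertex 0.00 0.00 0.00
    endloop
  endfacet
  facet normal 0.0000 -1.0000 0.0000
    outer loop
      vertex 0.00 0.00 0.00
      vertex 28.00 0.00 0.00
      vertex 28.00 0.00 9.00
    endloop
  endfacet
  facet normal 0.0000 -1.0000 0.0000
    outer loop
      vertex 0.00 0.00 0.00
      vertex 28.00 0.00 9.00
      vertex 0.00 0.00 9.00
    endloop
  endfacet
  facet normal 0.0000 0.3387 0.9409
    outer loop
      vertex 0.00 0.00 9.00
      vertex 28.00 0.00 9.00
      vertex 28.00 25.00 0.00
    endloop
  endfacet
  facet normal 0.0000 0.3387 0.9409
    outer loop
      vertex 0.00 0.00 9.00
      vertex 28.00 25.00 0.00
      vertex 0.00 25.00 0.00
    endloop
  endfacet
  facet normal -1.0000 0.0000 0.0000
    outer loop
      vertex 0.00 0.00 9.00
      vertex 0.00 25.00 0.00
      vertex 0.00 0.00 0.00
    endloop
  endfacet
  facet normal 1.0000 0.0000 0.0000
    outer loop
      vertex 28.00 0.00 0.00
      vertex 28.00 25.00 0.00
      vertex 28.00 0.00 9.00
    endloop
  endfacet
endsolid part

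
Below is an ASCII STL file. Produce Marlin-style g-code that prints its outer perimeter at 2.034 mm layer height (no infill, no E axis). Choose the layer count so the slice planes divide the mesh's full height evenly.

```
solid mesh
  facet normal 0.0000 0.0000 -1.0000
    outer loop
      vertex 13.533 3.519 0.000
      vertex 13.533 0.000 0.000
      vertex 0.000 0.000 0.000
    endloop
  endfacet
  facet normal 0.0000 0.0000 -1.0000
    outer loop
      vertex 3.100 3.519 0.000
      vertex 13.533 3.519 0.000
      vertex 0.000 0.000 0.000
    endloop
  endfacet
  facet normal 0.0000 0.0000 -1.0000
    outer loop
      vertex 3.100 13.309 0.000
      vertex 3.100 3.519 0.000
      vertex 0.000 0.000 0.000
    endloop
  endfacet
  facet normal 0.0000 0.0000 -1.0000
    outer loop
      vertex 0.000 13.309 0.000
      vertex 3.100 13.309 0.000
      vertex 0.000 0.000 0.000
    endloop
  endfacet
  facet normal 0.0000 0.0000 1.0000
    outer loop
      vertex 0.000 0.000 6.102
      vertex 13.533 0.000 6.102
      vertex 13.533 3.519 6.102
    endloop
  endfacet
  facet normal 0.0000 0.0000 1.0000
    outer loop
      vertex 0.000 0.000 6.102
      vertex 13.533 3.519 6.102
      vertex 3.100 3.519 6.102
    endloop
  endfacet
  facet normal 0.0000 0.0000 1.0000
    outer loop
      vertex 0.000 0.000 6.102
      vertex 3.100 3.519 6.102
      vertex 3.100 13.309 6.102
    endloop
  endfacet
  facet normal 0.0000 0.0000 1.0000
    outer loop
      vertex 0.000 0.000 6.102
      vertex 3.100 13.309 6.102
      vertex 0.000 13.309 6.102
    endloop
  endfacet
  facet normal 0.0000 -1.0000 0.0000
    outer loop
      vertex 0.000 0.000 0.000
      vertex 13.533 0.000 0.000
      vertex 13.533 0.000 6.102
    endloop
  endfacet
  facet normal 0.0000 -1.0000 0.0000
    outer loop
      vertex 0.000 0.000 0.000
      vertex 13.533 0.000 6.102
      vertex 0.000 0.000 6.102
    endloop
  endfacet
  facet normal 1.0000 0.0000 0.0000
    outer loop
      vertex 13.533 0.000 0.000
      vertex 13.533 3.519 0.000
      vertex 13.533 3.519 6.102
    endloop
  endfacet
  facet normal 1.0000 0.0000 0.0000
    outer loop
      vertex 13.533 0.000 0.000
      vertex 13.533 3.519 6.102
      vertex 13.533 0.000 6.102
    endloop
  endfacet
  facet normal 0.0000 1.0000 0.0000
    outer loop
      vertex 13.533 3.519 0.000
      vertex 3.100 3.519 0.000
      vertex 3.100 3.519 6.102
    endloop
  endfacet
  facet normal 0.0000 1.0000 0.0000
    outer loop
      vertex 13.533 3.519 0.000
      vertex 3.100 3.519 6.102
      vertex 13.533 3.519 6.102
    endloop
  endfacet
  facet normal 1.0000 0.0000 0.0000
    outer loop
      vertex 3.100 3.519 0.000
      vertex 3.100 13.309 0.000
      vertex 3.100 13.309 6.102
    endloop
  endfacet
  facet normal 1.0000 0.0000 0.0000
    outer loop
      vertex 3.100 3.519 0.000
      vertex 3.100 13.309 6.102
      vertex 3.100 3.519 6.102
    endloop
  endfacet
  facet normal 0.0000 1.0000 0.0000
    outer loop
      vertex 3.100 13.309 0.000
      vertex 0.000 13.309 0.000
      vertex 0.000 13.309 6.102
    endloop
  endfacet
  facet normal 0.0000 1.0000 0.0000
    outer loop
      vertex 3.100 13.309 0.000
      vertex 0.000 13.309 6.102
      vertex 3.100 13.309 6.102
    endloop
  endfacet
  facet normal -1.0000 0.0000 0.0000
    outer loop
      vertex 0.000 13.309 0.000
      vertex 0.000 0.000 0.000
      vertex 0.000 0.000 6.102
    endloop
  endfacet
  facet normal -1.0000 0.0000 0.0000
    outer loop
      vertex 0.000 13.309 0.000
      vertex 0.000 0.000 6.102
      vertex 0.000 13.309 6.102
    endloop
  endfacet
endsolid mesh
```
; perimeter-only toolpath
G21 ; units = mm
G90 ; absolute positioning
G28 ; home
; layer 1
G0 Z2.034
G0 X0.000 Y0.000
G1 X13.533 Y0.000
G1 X13.533 Y3.519
G1 X3.100 Y3.519
G1 X3.100 Y13.309
G1 X0.000 Y13.309
G1 X0.000 Y0.000
; layer 2
G0 Z4.068
G0 X0.000 Y0.000
G1 X13.533 Y0.000
G1 X13.533 Y3.519
G1 X3.100 Y3.519
G1 X3.100 Y13.309
G1 X0.000 Y13.309
G1 X0.000 Y0.000
; layer 3
G0 Z6.102
G0 X0.000 Y0.000
G1 X13.533 Y0.000
G1 X13.533 Y3.519
G1 X3.100 Y3.519
G1 X3.100 Y13.309
G1 X0.000 Y13.309
G1 X0.000 Y0.000
M2 ; end

The solid is an L-shaped prism: outer 13.5 × 13.3 mm, arm thicknesses ≈ 3.52 mm (horizontal) and 3.1 mm (vertical), extruded 6.1 mm in z. Slicing at Δz = 2.034 mm — 3 equal slices spanning the solid's height, so layer i sits at z = i·h/3 — gives 3 non-empty perimeters. Each is a 6-segment closed polygon; G0 lifts to the layer z and rapids to the start vertex, then G1 traces the edges.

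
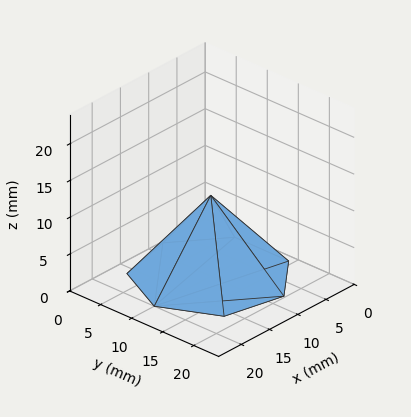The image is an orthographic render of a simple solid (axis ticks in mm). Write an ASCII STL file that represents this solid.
Reading the render: the shape is a regular 7-sided pyramid, base circumscribed radius ≈ 10 mm, apex at z ≈ 11 mm (dimensions read to the nearest mm from the axis ticks). For the STL, each face is triangulated and given an outward normal.

solid part
  facet normal 0.0000 0.0000 -1.0000
    outer loop
      vertex 7.775 19.749 0.000
      vertex 16.235 17.818 0.000
      vertex 20.000 10.000 0.000
    endloop
  endfacet
  facet normal 0.0000 0.0000 -1.0000
    outer loop
      vertex 0.990 14.339 0.000
      vertex 7.775 19.749 0.000
      vertex 20.000 10.000 0.000
    endloop
  endfacet
  facet normal 0.0000 0.0000 -1.0000
    outer loop
      vertex 0.990 5.661 0.000
      vertex 0.990 14.339 0.000
      vertex 20.000 10.000 0.000
    endloop
  endfacet
  facet normal 0.0000 0.0000 -1.0000
    outer loop
      vertex 7.775 0.251 0.000
      vertex 0.990 5.661 0.000
      vertex 20.000 10.000 0.000
    endloop
  endfacet
  facet normal 0.0000 0.0000 -1.0000
    outer loop
      vertex 16.235 2.182 0.000
      vertex 7.775 0.251 0.000
      vertex 20.000 10.000 0.000
    endloop
  endfacet
  facet normal 0.6970 0.3357 0.6336
    outer loop
      vertex 20.000 10.000 0.000
      vertex 16.235 17.818 0.000
      vertex 10.000 10.000 11.000
    endloop
  endfacet
  facet normal 0.1722 0.7542 0.6336
    outer loop
      vertex 16.235 17.818 0.000
      vertex 7.775 19.749 0.000
      vertex 10.000 10.000 11.000
    endloop
  endfacet
  facet normal -0.4823 0.6049 0.6336
    outer loop
      vertex 7.775 19.749 0.000
      vertex 0.990 14.339 0.000
      vertex 10.000 10.000 11.000
    endloop
  endfacet
  facet normal -0.7736 0.0000 0.6337
    outer loop
      vertex 0.990 14.339 0.000
      vertex 0.990 5.661 0.000
      vertex 10.000 10.000 11.000
    endloop
  endfacet
  facet normal -0.4823 -0.6049 0.6336
    outer loop
      vertex 0.990 5.661 0.000
      vertex 7.775 0.251 0.000
      vertex 10.000 10.000 11.000
    endloop
  endfacet
  facet normal 0.1722 -0.7542 0.6336
    outer loop
      vertex 7.775 0.251 0.000
      vertex 16.235 2.182 0.000
      vertex 10.000 10.000 11.000
    endloop
  endfacet
  facet normal 0.6970 -0.3357 0.6336
    outer loop
      vertex 16.235 2.182 0.000
      vertex 20.000 10.000 0.000
      vertex 10.000 10.000 11.000
    endloop
  endfacet
endsolid part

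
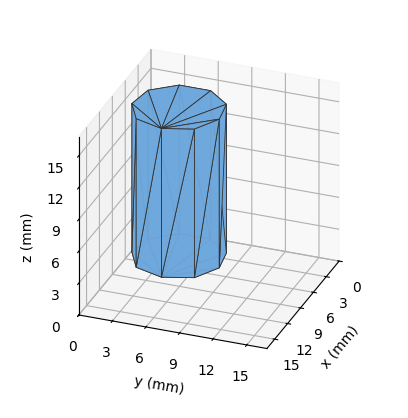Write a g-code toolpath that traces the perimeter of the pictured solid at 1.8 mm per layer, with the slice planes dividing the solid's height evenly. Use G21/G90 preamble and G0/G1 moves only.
Reading the render: the shape is a regular 9-sided prism (a cylinder approximated with 9 flat sides), circumscribed radius ≈ 4 mm, height ≈ 14 mm (dimensions read to the nearest mm from the axis ticks). For the g-code, the solid's height is divided into equal slices at the stated Δz and each level perimeter traced with G1 moves after a G0 lift.

; perimeter-only toolpath
G21 ; units = mm
G90 ; absolute positioning
G28 ; home
; layer 1
G0 Z1.8
G0 X8.0 Y4.0
G1 X7.1 Y6.6
G1 X4.7 Y7.9
G1 X2.0 Y7.5
G1 X0.2 Y5.4
G1 X0.2 Y2.6
G1 X2.0 Y0.5
G1 X4.7 Y0.1
G1 X7.1 Y1.4
G1 X8.0 Y4.0
; layer 2
G0 Z3.5
G0 X8.0 Y4.0
G1 X7.1 Y6.6
G1 X4.7 Y7.9
G1 X2.0 Y7.5
G1 X0.2 Y5.4
G1 X0.2 Y2.6
G1 X2.0 Y0.5
G1 X4.7 Y0.1
G1 X7.1 Y1.4
G1 X8.0 Y4.0
; layer 3
G0 Z5.2
G0 X8.0 Y4.0
G1 X7.1 Y6.6
G1 X4.7 Y7.9
G1 X2.0 Y7.5
G1 X0.2 Y5.4
G1 X0.2 Y2.6
G1 X2.0 Y0.5
G1 X4.7 Y0.1
G1 X7.1 Y1.4
G1 X8.0 Y4.0
; layer 4
G0 Z7.0
G0 X8.0 Y4.0
G1 X7.1 Y6.6
G1 X4.7 Y7.9
G1 X2.0 Y7.5
G1 X0.2 Y5.4
G1 X0.2 Y2.6
G1 X2.0 Y0.5
G1 X4.7 Y0.1
G1 X7.1 Y1.4
G1 X8.0 Y4.0
; layer 5
G0 Z8.8
G0 X8.0 Y4.0
G1 X7.1 Y6.6
G1 X4.7 Y7.9
G1 X2.0 Y7.5
G1 X0.2 Y5.4
G1 X0.2 Y2.6
G1 X2.0 Y0.5
G1 X4.7 Y0.1
G1 X7.1 Y1.4
G1 X8.0 Y4.0
; layer 6
G0 Z10.5
G0 X8.0 Y4.0
G1 X7.1 Y6.6
G1 X4.7 Y7.9
G1 X2.0 Y7.5
G1 X0.2 Y5.4
G1 X0.2 Y2.6
G1 X2.0 Y0.5
G1 X4.7 Y0.1
G1 X7.1 Y1.4
G1 X8.0 Y4.0
; layer 7
G0 Z12.2
G0 X8.0 Y4.0
G1 X7.1 Y6.6
G1 X4.7 Y7.9
G1 X2.0 Y7.5
G1 X0.2 Y5.4
G1 X0.2 Y2.6
G1 X2.0 Y0.5
G1 X4.7 Y0.1
G1 X7.1 Y1.4
G1 X8.0 Y4.0
; layer 8
G0 Z14.0
G0 X8.0 Y4.0
G1 X7.1 Y6.6
G1 X4.7 Y7.9
G1 X2.0 Y7.5
G1 X0.2 Y5.4
G1 X0.2 Y2.6
G1 X2.0 Y0.5
G1 X4.7 Y0.1
G1 X7.1 Y1.4
G1 X8.0 Y4.0
M2 ; end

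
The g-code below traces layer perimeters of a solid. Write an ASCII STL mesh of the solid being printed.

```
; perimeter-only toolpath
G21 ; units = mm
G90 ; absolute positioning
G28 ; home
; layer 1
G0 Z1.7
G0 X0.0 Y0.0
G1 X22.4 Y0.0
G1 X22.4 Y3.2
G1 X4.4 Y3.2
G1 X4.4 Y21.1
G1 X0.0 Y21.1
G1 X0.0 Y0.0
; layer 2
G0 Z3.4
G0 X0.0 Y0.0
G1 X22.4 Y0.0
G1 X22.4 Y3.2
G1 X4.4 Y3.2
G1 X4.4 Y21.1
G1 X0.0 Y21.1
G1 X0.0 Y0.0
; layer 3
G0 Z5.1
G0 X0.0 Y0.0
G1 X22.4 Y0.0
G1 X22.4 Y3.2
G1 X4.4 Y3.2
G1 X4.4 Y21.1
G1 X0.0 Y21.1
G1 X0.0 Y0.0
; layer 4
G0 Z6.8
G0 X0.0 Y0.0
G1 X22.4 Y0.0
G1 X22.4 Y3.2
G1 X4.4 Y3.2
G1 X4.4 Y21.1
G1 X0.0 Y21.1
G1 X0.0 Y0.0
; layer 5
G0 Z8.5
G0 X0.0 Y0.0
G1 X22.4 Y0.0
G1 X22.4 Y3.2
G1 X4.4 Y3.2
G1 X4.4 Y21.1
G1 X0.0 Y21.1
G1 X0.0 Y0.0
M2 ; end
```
solid part
  facet normal 0.0000 0.0000 -1.0000
    outer loop
      vertex 22.4 3.2 0.0
      vertex 22.4 0.0 0.0
      vertex 0.0 0.0 0.0
    endloop
  endfacet
  facet normal 0.0000 0.0000 -1.0000
    outer loop
      vertex 4.4 3.2 0.0
      vertex 22.4 3.2 0.0
      vertex 0.0 0.0 0.0
    endloop
  endfacet
  facet normal 0.0000 0.0000 -1.0000
    outer loop
      vertex 4.4 21.1 0.0
      vertex 4.4 3.2 0.0
      vertex 0.0 0.0 0.0
    endloop
  endfacet
  facet normal 0.0000 0.0000 -1.0000
    outer loop
      vertex 0.0 21.1 0.0
      vertex 4.4 21.1 0.0
      vertex 0.0 0.0 0.0
    endloop
  endfacet
  facet normal 0.0000 0.0000 1.0000
    outer loop
      vertex 0.0 0.0 8.5
      vertex 22.4 0.0 8.5
      vertex 22.4 3.2 8.5
    endloop
  endfacet
  facet normal 0.0000 0.0000 1.0000
    outer loop
      vertex 0.0 0.0 8.5
      vertex 22.4 3.2 8.5
      vertex 4.4 3.2 8.5
    endloop
  endfacet
  facet normal 0.0000 0.0000 1.0000
    outer loop
      vertex 0.0 0.0 8.5
      vertex 4.4 3.2 8.5
      vertex 4.4 21.1 8.5
    endloop
  endfacet
  facet normal 0.0000 0.0000 1.0000
    outer loop
      vertex 0.0 0.0 8.5
      vertex 4.4 21.1 8.5
      vertex 0.0 21.1 8.5
    endloop
  endfacet
  facet normal 0.0000 -1.0000 0.0000
    outer loop
      vertex 0.0 0.0 0.0
      vertex 22.4 0.0 0.0
      vertex 22.4 0.0 8.5
    endloop
  endfacet
  facet normal 0.0000 -1.0000 0.0000
    outer loop
      vertex 0.0 0.0 0.0
      vertex 22.4 0.0 8.5
      vertex 0.0 0.0 8.5
    endloop
  endfacet
  facet normal 1.0000 0.0000 0.0000
    outer loop
      vertex 22.4 0.0 0.0
      vertex 22.4 3.2 0.0
      vertex 22.4 3.2 8.5
    endloop
  endfacet
  facet normal 1.0000 0.0000 0.0000
    outer loop
      vertex 22.4 0.0 0.0
      vertex 22.4 3.2 8.5
      vertex 22.4 0.0 8.5
    endloop
  endfacet
  facet normal 0.0000 1.0000 0.0000
    outer loop
      vertex 22.4 3.2 0.0
      vertex 4.4 3.2 0.0
      vertex 4.4 3.2 8.5
    endloop
  endfacet
  facet normal 0.0000 1.0000 0.0000
    outer loop
      vertex 22.4 3.2 0.0
      vertex 4.4 3.2 8.5
      vertex 22.4 3.2 8.5
    endloop
  endfacet
  facet normal 1.0000 0.0000 0.0000
    outer loop
      vertex 4.4 3.2 0.0
      vertex 4.4 21.1 0.0
      vertex 4.4 21.1 8.5
    endloop
  endfacet
  facet normal 1.0000 0.0000 0.0000
    outer loop
      vertex 4.4 3.2 0.0
      vertex 4.4 21.1 8.5
      vertex 4.4 3.2 8.5
    endloop
  endfacet
  facet normal 0.0000 1.0000 0.0000
    outer loop
      vertex 4.4 21.1 0.0
      vertex 0.0 21.1 0.0
      vertex 0.0 21.1 8.5
    endloop
  endfacet
  facet normal 0.0000 1.0000 0.0000
    outer loop
      vertex 4.4 21.1 0.0
      vertex 0.0 21.1 8.5
      vertex 4.4 21.1 8.5
    endloop
  endfacet
  facet normal -1.0000 0.0000 0.0000
    outer loop
      vertex 0.0 21.1 0.0
      vertex 0.0 0.0 0.0
      vertex 0.0 0.0 8.5
    endloop
  endfacet
  facet normal -1.0000 0.0000 0.0000
    outer loop
      vertex 0.0 21.1 0.0
      vertex 0.0 0.0 8.5
      vertex 0.0 21.1 8.5
    endloop
  endfacet
endsolid part

The G0 Z moves step by Δz≈1.7 mm. Every layer's G1 loop is the same polygon, so the solid is a straight extrusion of it from z=0 to z≈8.5. Closing with flat bottom and top caps and triangulating gives 20 facets — an L-shaped prism: outer 22.4 × 21.1 mm, arm thicknesses ≈ 3.2 mm (horizontal) and 4.4 mm (vertical), extruded 8.5 mm in z.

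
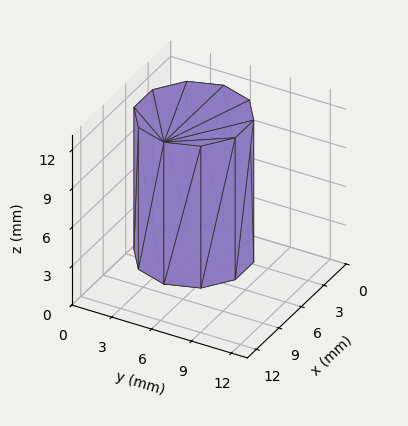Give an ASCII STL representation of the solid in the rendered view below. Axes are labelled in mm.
Reading the render: the shape is a regular 10-sided prism (a cylinder approximated with 10 flat sides), circumscribed radius ≈ 4 mm, height ≈ 11 mm (dimensions read to the nearest mm from the axis ticks). For the STL, each face is triangulated and given an outward normal.

solid part
  facet normal 0.0000 0.0000 -1.0000
    outer loop
      vertex 5.236 7.804 0.000
      vertex 7.236 6.351 0.000
      vertex 8.000 4.000 0.000
    endloop
  endfacet
  facet normal 0.0000 0.0000 -1.0000
    outer loop
      vertex 2.764 7.804 0.000
      vertex 5.236 7.804 0.000
      vertex 8.000 4.000 0.000
    endloop
  endfacet
  facet normal 0.0000 0.0000 -1.0000
    outer loop
      vertex 0.764 6.351 0.000
      vertex 2.764 7.804 0.000
      vertex 8.000 4.000 0.000
    endloop
  endfacet
  facet normal 0.0000 0.0000 -1.0000
    outer loop
      vertex 0.000 4.000 0.000
      vertex 0.764 6.351 0.000
      vertex 8.000 4.000 0.000
    endloop
  endfacet
  facet normal 0.0000 0.0000 -1.0000
    outer loop
      vertex 0.764 1.649 0.000
      vertex 0.000 4.000 0.000
      vertex 8.000 4.000 0.000
    endloop
  endfacet
  facet normal 0.0000 0.0000 -1.0000
    outer loop
      vertex 2.764 0.196 0.000
      vertex 0.764 1.649 0.000
      vertex 8.000 4.000 0.000
    endloop
  endfacet
  facet normal 0.0000 0.0000 -1.0000
    outer loop
      vertex 5.236 0.196 0.000
      vertex 2.764 0.196 0.000
      vertex 8.000 4.000 0.000
    endloop
  endfacet
  facet normal 0.0000 0.0000 -1.0000
    outer loop
      vertex 7.236 1.649 0.000
      vertex 5.236 0.196 0.000
      vertex 8.000 4.000 0.000
    endloop
  endfacet
  facet normal 0.0000 0.0000 1.0000
    outer loop
      vertex 8.000 4.000 11.000
      vertex 7.236 6.351 11.000
      vertex 5.236 7.804 11.000
    endloop
  endfacet
  facet normal 0.0000 0.0000 1.0000
    outer loop
      vertex 8.000 4.000 11.000
      vertex 5.236 7.804 11.000
      vertex 2.764 7.804 11.000
    endloop
  endfacet
  facet normal 0.0000 0.0000 1.0000
    outer loop
      vertex 8.000 4.000 11.000
      vertex 2.764 7.804 11.000
      vertex 0.764 6.351 11.000
    endloop
  endfacet
  facet normal 0.0000 0.0000 1.0000
    outer loop
      vertex 8.000 4.000 11.000
      vertex 0.764 6.351 11.000
      vertex 0.000 4.000 11.000
    endloop
  endfacet
  facet normal 0.0000 0.0000 1.0000
    outer loop
      vertex 8.000 4.000 11.000
      vertex 0.000 4.000 11.000
      vertex 0.764 1.649 11.000
    endloop
  endfacet
  facet normal 0.0000 0.0000 1.0000
    outer loop
      vertex 8.000 4.000 11.000
      vertex 0.764 1.649 11.000
      vertex 2.764 0.196 11.000
    endloop
  endfacet
  facet normal 0.0000 0.0000 1.0000
    outer loop
      vertex 8.000 4.000 11.000
      vertex 2.764 0.196 11.000
      vertex 5.236 0.196 11.000
    endloop
  endfacet
  facet normal 0.0000 0.0000 1.0000
    outer loop
      vertex 8.000 4.000 11.000
      vertex 5.236 0.196 11.000
      vertex 7.236 1.649 11.000
    endloop
  endfacet
  facet normal 0.9510 0.3091 0.0000
    outer loop
      vertex 8.000 4.000 0.000
      vertex 7.236 6.351 0.000
      vertex 7.236 6.351 11.000
    endloop
  endfacet
  facet normal 0.9510 0.3091 0.0000
    outer loop
      vertex 8.000 4.000 0.000
      vertex 7.236 6.351 11.000
      vertex 8.000 4.000 11.000
    endloop
  endfacet
  facet normal 0.5878 0.8090 0.0000
    outer loop
      vertex 7.236 6.351 0.000
      vertex 5.236 7.804 0.000
      vertex 5.236 7.804 11.000
    endloop
  endfacet
  facet normal 0.5878 0.8090 0.0000
    outer loop
      vertex 7.236 6.351 0.000
      vertex 5.236 7.804 11.000
      vertex 7.236 6.351 11.000
    endloop
  endfacet
  facet normal 0.0000 1.0000 0.0000
    outer loop
      vertex 5.236 7.804 0.000
      vertex 2.764 7.804 0.000
      vertex 2.764 7.804 11.000
    endloop
  endfacet
  facet normal 0.0000 1.0000 0.0000
    outer loop
      vertex 5.236 7.804 0.000
      vertex 2.764 7.804 11.000
      vertex 5.236 7.804 11.000
    endloop
  endfacet
  facet normal -0.5878 0.8090 0.0000
    outer loop
      vertex 2.764 7.804 0.000
      vertex 0.764 6.351 0.000
      vertex 0.764 6.351 11.000
    endloop
  endfacet
  facet normal -0.5878 0.8090 0.0000
    outer loop
      vertex 2.764 7.804 0.000
      vertex 0.764 6.351 11.000
      vertex 2.764 7.804 11.000
    endloop
  endfacet
  facet normal -0.9510 0.3091 0.0000
    outer loop
      vertex 0.764 6.351 0.000
      vertex 0.000 4.000 0.000
      vertex 0.000 4.000 11.000
    endloop
  endfacet
  facet normal -0.9510 0.3091 0.0000
    outer loop
      vertex 0.764 6.351 0.000
      vertex 0.000 4.000 11.000
      vertex 0.764 6.351 11.000
    endloop
  endfacet
  facet normal -0.9510 -0.3091 0.0000
    outer loop
      vertex 0.000 4.000 0.000
      vertex 0.764 1.649 0.000
      vertex 0.764 1.649 11.000
    endloop
  endfacet
  facet normal -0.9510 -0.3091 0.0000
    outer loop
      vertex 0.000 4.000 0.000
      vertex 0.764 1.649 11.000
      vertex 0.000 4.000 11.000
    endloop
  endfacet
  facet normal -0.5878 -0.8090 0.0000
    outer loop
      vertex 0.764 1.649 0.000
      vertex 2.764 0.196 0.000
      vertex 2.764 0.196 11.000
    endloop
  endfacet
  facet normal -0.5878 -0.8090 0.0000
    outer loop
      vertex 0.764 1.649 0.000
      vertex 2.764 0.196 11.000
      vertex 0.764 1.649 11.000
    endloop
  endfacet
  facet normal 0.0000 -1.0000 0.0000
    outer loop
      vertex 2.764 0.196 0.000
      vertex 5.236 0.196 0.000
      vertex 5.236 0.196 11.000
    endloop
  endfacet
  facet normal 0.0000 -1.0000 0.0000
    outer loop
      vertex 2.764 0.196 0.000
      vertex 5.236 0.196 11.000
      vertex 2.764 0.196 11.000
    endloop
  endfacet
  facet normal 0.5878 -0.8090 0.0000
    outer loop
      vertex 5.236 0.196 0.000
      vertex 7.236 1.649 0.000
      vertex 7.236 1.649 11.000
    endloop
  endfacet
  facet normal 0.5878 -0.8090 0.0000
    outer loop
      vertex 5.236 0.196 0.000
      vertex 7.236 1.649 11.000
      vertex 5.236 0.196 11.000
    endloop
  endfacet
  facet normal 0.9510 -0.3091 0.0000
    outer loop
      vertex 7.236 1.649 0.000
      vertex 8.000 4.000 0.000
      vertex 8.000 4.000 11.000
    endloop
  endfacet
  facet normal 0.9510 -0.3091 0.0000
    outer loop
      vertex 7.236 1.649 0.000
      vertex 8.000 4.000 11.000
      vertex 7.236 1.649 11.000
    endloop
  endfacet
endsolid part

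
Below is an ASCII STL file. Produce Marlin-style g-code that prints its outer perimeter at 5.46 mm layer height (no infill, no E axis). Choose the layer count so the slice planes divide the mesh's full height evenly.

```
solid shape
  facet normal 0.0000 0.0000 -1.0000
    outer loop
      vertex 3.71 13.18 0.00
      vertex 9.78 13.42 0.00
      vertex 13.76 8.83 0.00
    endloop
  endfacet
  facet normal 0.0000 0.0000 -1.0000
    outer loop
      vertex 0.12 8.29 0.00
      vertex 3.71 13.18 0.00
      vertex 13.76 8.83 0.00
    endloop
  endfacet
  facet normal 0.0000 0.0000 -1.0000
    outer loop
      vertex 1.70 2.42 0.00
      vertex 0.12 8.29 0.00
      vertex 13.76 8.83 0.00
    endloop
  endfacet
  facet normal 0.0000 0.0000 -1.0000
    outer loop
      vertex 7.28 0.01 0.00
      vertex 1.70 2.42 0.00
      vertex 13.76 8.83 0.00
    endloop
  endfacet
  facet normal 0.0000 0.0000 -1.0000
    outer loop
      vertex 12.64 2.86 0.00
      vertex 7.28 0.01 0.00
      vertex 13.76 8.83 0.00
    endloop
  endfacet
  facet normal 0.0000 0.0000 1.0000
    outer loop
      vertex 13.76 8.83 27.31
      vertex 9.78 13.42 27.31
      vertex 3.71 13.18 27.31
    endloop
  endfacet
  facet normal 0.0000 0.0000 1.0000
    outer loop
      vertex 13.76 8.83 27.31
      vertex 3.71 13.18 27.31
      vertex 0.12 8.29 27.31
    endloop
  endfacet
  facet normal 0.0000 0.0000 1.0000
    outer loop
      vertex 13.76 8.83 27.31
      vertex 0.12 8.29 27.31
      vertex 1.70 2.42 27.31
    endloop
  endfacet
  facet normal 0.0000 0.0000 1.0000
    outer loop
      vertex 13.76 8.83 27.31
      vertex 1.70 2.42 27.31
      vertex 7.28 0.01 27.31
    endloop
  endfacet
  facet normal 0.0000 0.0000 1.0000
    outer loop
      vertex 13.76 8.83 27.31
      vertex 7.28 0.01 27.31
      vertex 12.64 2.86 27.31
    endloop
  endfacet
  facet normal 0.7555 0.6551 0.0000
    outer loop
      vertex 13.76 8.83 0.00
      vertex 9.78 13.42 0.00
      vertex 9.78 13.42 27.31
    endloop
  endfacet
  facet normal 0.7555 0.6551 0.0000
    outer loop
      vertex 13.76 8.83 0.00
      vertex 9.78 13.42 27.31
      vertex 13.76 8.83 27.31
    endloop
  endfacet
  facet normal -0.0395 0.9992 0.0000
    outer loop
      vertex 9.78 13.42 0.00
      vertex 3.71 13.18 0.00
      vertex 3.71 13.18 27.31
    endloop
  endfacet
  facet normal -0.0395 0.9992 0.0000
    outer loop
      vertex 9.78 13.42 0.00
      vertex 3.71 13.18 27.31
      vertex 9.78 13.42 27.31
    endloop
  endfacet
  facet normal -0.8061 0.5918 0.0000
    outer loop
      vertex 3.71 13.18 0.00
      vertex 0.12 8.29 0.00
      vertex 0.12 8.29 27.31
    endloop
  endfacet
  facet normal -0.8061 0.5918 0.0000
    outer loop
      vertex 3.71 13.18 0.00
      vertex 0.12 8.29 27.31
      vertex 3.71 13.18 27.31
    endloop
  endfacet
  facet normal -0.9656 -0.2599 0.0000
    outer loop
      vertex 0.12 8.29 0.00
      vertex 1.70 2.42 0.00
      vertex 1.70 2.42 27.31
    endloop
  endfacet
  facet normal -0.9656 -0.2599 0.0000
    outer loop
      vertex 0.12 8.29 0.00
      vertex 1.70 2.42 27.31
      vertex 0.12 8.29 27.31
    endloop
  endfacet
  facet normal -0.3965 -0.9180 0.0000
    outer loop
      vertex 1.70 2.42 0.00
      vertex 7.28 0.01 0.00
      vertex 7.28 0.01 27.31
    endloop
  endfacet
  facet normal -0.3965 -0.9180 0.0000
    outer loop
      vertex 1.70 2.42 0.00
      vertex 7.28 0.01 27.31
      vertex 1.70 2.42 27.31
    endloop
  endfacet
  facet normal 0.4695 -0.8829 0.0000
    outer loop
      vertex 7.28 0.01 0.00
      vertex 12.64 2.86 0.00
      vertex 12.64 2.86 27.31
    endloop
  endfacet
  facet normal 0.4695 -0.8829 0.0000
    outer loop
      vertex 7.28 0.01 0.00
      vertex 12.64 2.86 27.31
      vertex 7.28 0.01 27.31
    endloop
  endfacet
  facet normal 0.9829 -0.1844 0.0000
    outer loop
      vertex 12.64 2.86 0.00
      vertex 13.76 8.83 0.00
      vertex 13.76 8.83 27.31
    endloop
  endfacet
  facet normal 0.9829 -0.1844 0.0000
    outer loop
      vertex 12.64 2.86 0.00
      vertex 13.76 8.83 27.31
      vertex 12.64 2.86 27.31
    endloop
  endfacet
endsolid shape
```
; perimeter-only toolpath
G21 ; units = mm
G90 ; absolute positioning
G28 ; home
; layer 1
G0 Z5.46
G0 X13.76 Y8.83
G1 X9.78 Y13.42
G1 X3.71 Y13.18
G1 X0.12 Y8.29
G1 X1.70 Y2.42
G1 X7.28 Y0.01
G1 X12.64 Y2.86
G1 X13.76 Y8.83
; layer 2
G0 Z10.92
G0 X13.76 Y8.83
G1 X9.78 Y13.42
G1 X3.71 Y13.18
G1 X0.12 Y8.29
G1 X1.70 Y2.42
G1 X7.28 Y0.01
G1 X12.64 Y2.86
G1 X13.76 Y8.83
; layer 3
G0 Z16.39
G0 X13.76 Y8.83
G1 X9.78 Y13.42
G1 X3.71 Y13.18
G1 X0.12 Y8.29
G1 X1.70 Y2.42
G1 X7.28 Y0.01
G1 X12.64 Y2.86
G1 X13.76 Y8.83
; layer 4
G0 Z21.85
G0 X13.76 Y8.83
G1 X9.78 Y13.42
G1 X3.71 Y13.18
G1 X0.12 Y8.29
G1 X1.70 Y2.42
G1 X7.28 Y0.01
G1 X12.64 Y2.86
G1 X13.76 Y8.83
; layer 5
G0 Z27.31
G0 X13.76 Y8.83
G1 X9.78 Y13.42
G1 X3.71 Y13.18
G1 X0.12 Y8.29
G1 X1.70 Y2.42
G1 X7.28 Y0.01
G1 X12.64 Y2.86
G1 X13.76 Y8.83
M2 ; end

The solid is a regular 7-sided prism (a cylinder approximated with 7 flat sides), circumscribed radius ≈ 7 mm, height ≈ 27.3 mm. Slicing at Δz = 5.46 mm — 5 equal slices spanning the solid's height, so layer i sits at z = i·h/5 — gives 5 non-empty perimeters. Each is a 7-segment closed polygon; G0 lifts to the layer z and rapids to the start vertex, then G1 traces the edges.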